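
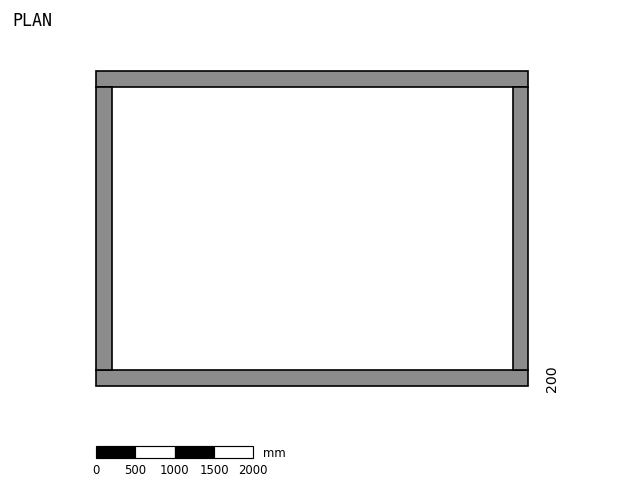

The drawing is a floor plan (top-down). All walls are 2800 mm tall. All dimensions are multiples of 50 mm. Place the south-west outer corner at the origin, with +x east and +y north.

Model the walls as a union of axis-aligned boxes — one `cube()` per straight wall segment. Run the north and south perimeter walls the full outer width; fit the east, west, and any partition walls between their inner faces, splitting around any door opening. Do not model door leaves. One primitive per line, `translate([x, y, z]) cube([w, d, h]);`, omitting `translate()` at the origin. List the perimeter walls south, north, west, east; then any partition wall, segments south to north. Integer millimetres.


cube([5500, 200, 2800]);
translate([0, 3800, 0]) cube([5500, 200, 2800]);
translate([0, 200, 0]) cube([200, 3600, 2800]);
translate([5300, 200, 0]) cube([200, 3600, 2800]);


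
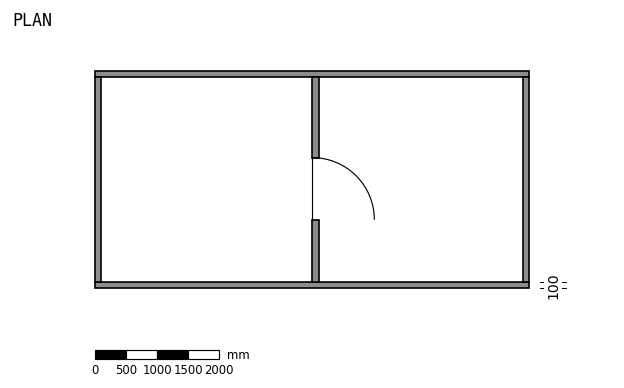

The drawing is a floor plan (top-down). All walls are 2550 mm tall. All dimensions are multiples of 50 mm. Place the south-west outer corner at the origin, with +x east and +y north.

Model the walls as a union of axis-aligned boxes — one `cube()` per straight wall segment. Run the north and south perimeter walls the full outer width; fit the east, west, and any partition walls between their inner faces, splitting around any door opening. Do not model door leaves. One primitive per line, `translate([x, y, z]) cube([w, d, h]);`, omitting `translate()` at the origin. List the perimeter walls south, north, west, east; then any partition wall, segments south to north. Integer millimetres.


cube([7000, 100, 2550]);
translate([0, 3400, 0]) cube([7000, 100, 2550]);
translate([0, 100, 0]) cube([100, 3300, 2550]);
translate([6900, 100, 0]) cube([100, 3300, 2550]);
translate([3500, 100, 0]) cube([100, 1000, 2550]);
translate([3500, 2100, 0]) cube([100, 1300, 2550]);


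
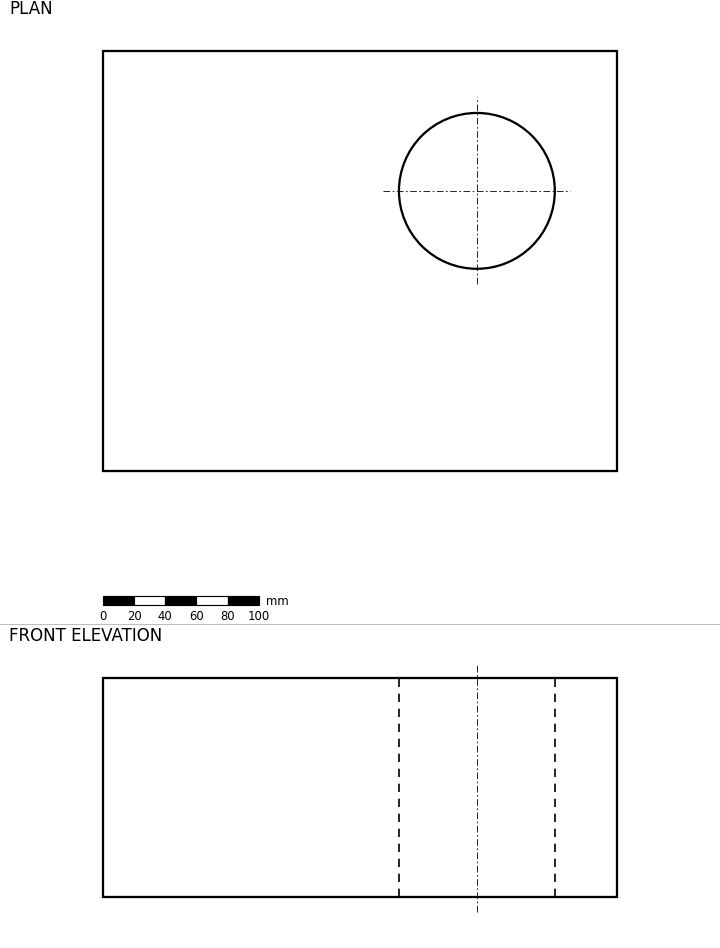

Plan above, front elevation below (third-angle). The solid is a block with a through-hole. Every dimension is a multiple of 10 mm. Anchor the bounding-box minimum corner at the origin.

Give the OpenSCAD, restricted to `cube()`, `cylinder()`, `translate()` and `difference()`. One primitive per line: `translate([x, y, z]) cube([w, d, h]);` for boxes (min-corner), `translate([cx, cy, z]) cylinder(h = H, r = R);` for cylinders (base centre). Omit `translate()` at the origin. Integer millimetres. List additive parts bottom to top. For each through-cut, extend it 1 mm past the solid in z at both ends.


difference() {
  cube([330, 270, 140]);
  translate([240, 180, -1]) cylinder(h = 142, r = 50);
}


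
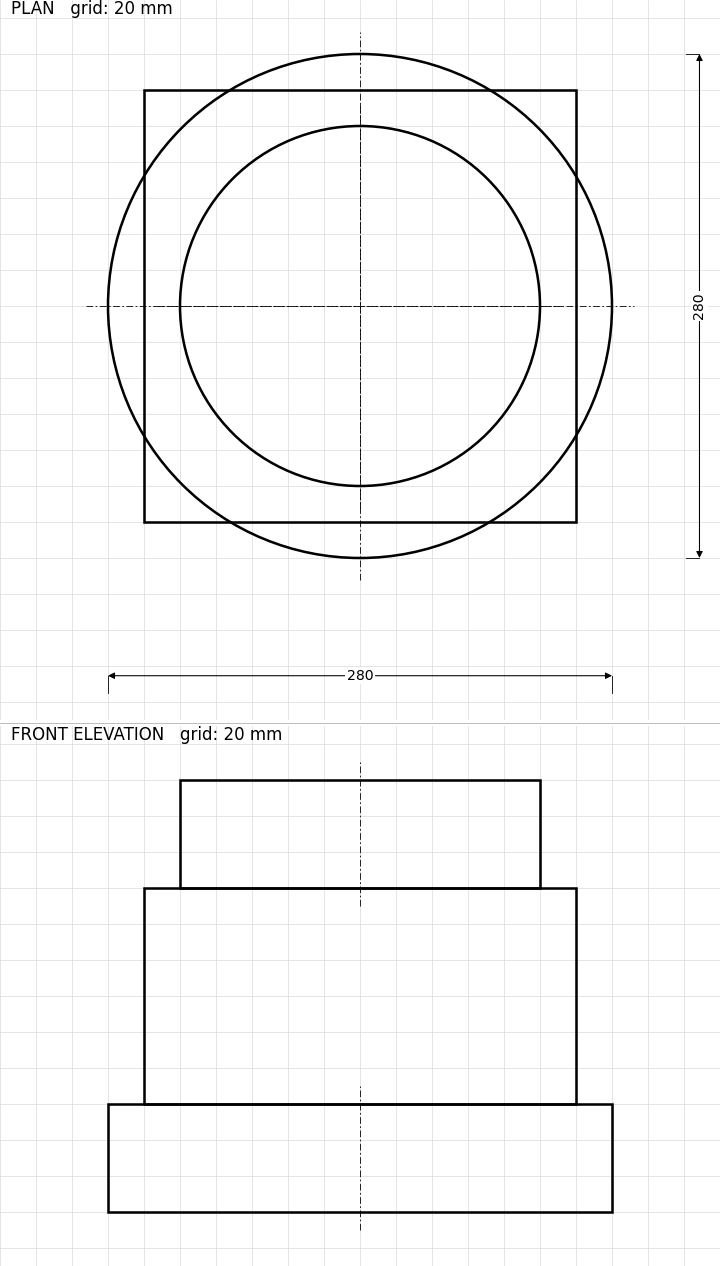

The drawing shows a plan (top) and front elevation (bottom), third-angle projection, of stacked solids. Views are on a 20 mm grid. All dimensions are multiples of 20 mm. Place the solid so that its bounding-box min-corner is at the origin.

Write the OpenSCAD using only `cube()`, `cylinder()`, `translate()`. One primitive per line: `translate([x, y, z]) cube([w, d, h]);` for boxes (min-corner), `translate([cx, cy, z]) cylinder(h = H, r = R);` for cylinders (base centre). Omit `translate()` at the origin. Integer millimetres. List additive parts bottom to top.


translate([140, 140, 0]) cylinder(h = 60, r = 140);
translate([20, 20, 60]) cube([240, 240, 120]);
translate([140, 140, 180]) cylinder(h = 60, r = 100);


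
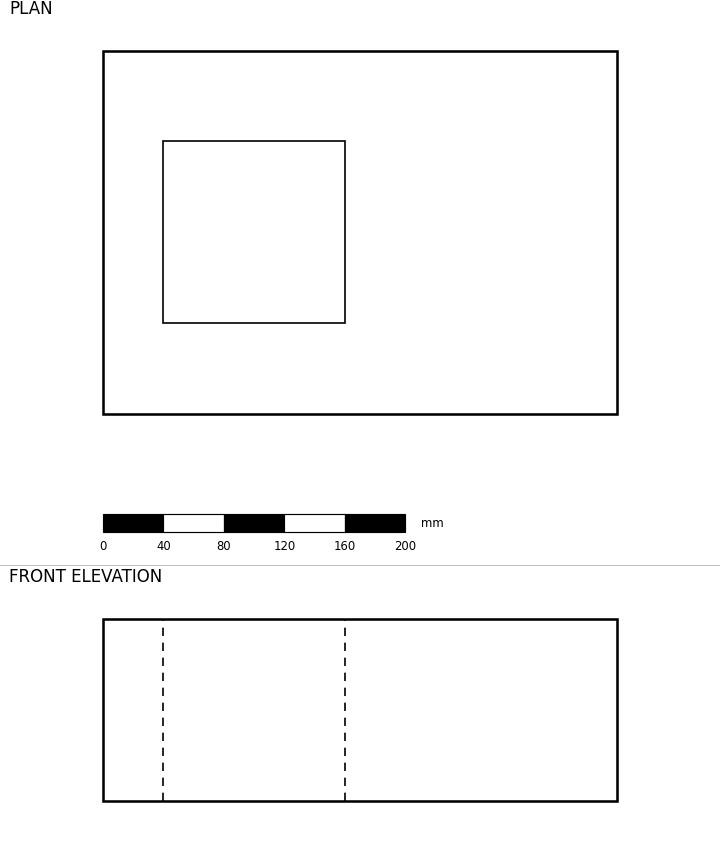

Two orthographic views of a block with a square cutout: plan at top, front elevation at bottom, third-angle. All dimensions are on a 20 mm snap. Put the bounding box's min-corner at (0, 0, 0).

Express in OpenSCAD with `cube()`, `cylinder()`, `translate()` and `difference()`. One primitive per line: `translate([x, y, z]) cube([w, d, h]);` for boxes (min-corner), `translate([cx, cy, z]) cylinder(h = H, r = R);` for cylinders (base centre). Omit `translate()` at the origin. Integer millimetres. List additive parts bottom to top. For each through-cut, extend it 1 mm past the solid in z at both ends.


difference() {
  cube([340, 240, 120]);
  translate([40, 60, -1]) cube([120, 120, 122]);
}


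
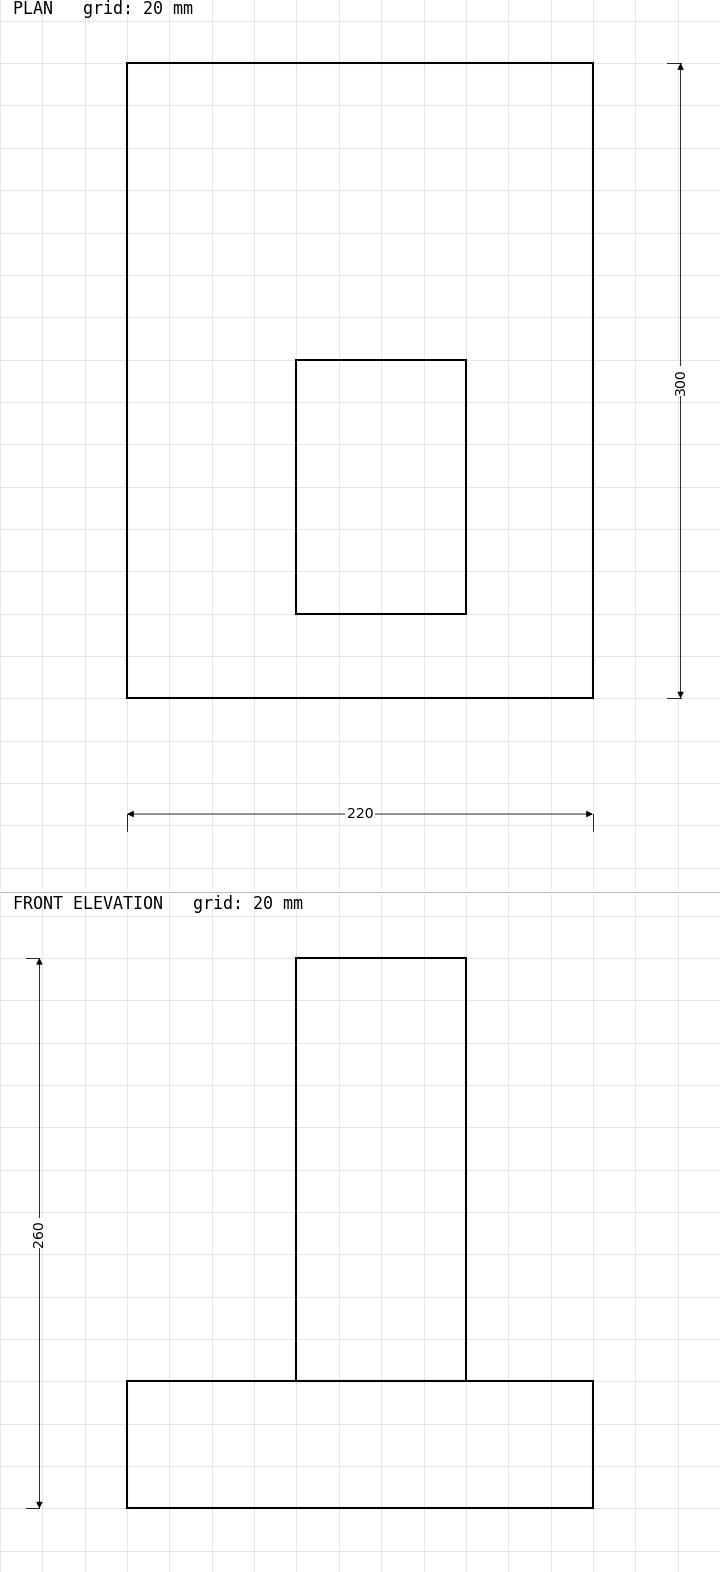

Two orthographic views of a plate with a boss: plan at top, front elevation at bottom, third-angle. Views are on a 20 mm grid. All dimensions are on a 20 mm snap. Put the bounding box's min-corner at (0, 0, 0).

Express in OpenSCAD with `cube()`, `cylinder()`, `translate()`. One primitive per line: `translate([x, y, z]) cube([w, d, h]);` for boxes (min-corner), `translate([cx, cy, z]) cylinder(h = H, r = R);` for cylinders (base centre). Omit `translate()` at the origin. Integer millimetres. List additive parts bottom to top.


cube([220, 300, 60]);
translate([80, 40, 60]) cube([80, 120, 200]);


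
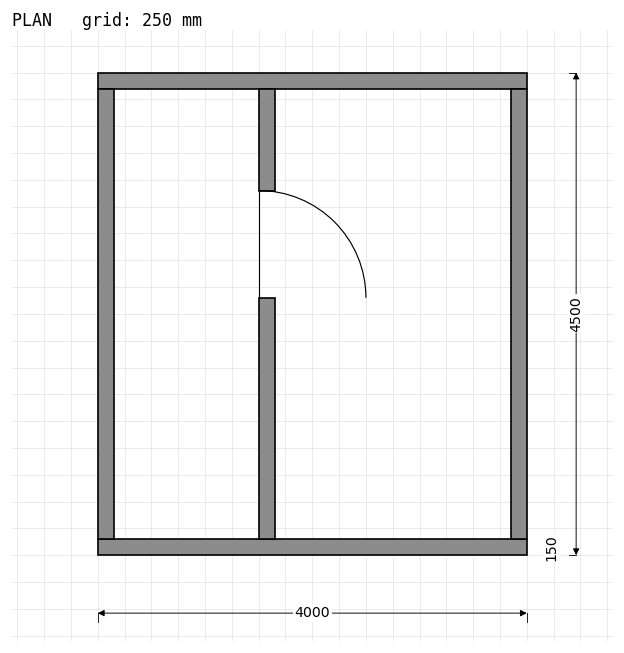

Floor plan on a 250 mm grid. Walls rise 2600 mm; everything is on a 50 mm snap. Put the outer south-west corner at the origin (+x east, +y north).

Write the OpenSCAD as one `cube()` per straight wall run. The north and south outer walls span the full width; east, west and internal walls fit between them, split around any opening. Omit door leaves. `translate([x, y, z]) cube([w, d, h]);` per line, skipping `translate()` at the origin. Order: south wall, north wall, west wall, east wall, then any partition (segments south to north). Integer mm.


cube([4000, 150, 2600]);
translate([0, 4350, 0]) cube([4000, 150, 2600]);
translate([0, 150, 0]) cube([150, 4200, 2600]);
translate([3850, 150, 0]) cube([150, 4200, 2600]);
translate([1500, 150, 0]) cube([150, 2250, 2600]);
translate([1500, 3400, 0]) cube([150, 950, 2600]);


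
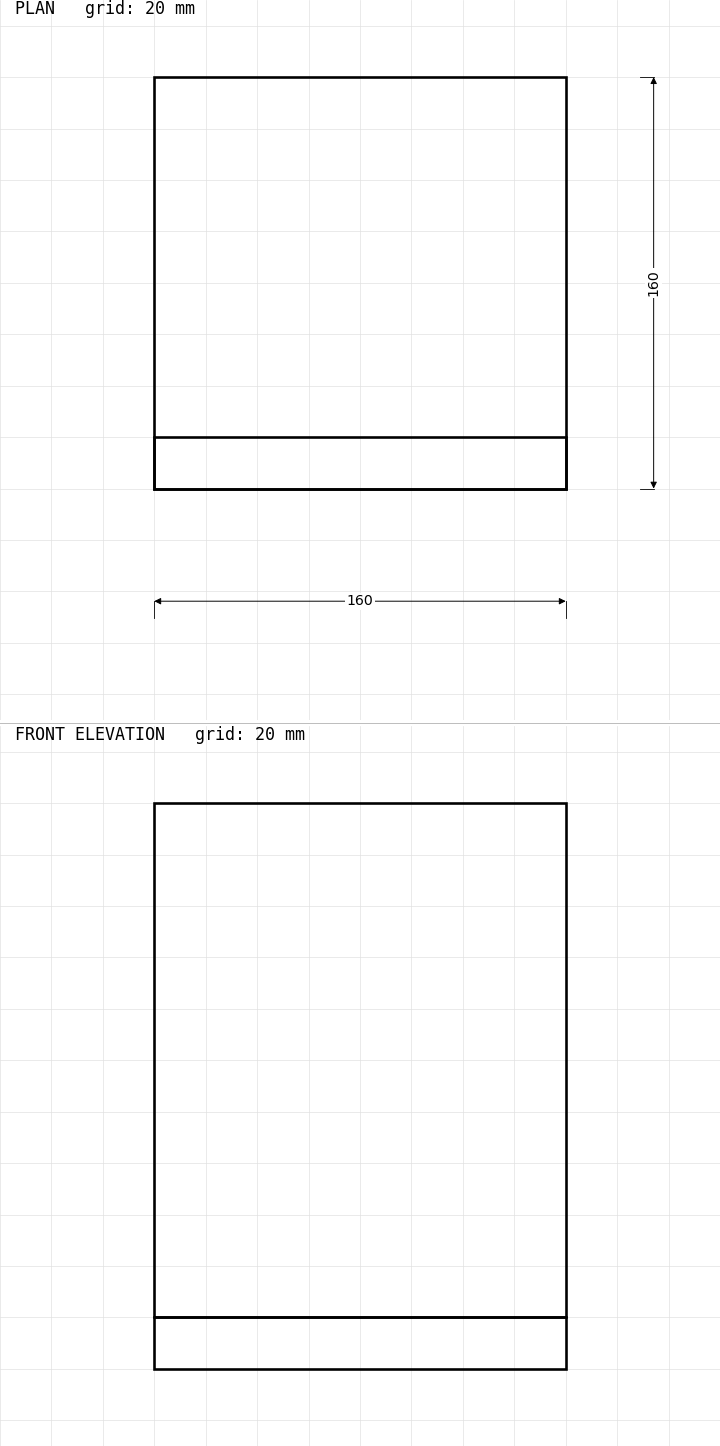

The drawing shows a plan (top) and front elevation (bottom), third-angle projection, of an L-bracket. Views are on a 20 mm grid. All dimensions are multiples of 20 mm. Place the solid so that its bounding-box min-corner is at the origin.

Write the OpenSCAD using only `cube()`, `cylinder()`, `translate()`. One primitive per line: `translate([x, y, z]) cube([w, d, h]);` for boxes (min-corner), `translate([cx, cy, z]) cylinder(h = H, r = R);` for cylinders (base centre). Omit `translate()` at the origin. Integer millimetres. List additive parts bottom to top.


cube([160, 160, 20]);
translate([0, 0, 20]) cube([160, 20, 200]);


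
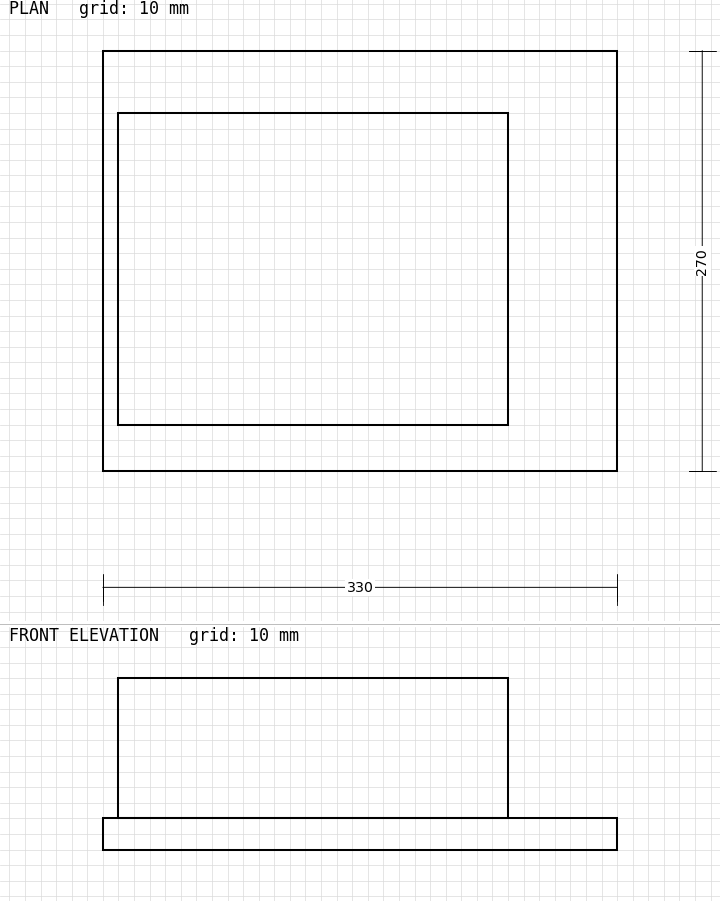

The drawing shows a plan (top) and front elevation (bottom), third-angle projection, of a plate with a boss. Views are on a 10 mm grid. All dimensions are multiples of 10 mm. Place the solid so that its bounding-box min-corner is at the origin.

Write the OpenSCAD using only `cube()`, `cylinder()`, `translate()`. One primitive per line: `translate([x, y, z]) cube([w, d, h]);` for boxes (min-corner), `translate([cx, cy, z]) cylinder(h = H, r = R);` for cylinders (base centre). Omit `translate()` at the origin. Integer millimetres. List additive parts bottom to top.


cube([330, 270, 20]);
translate([10, 30, 20]) cube([250, 200, 90]);


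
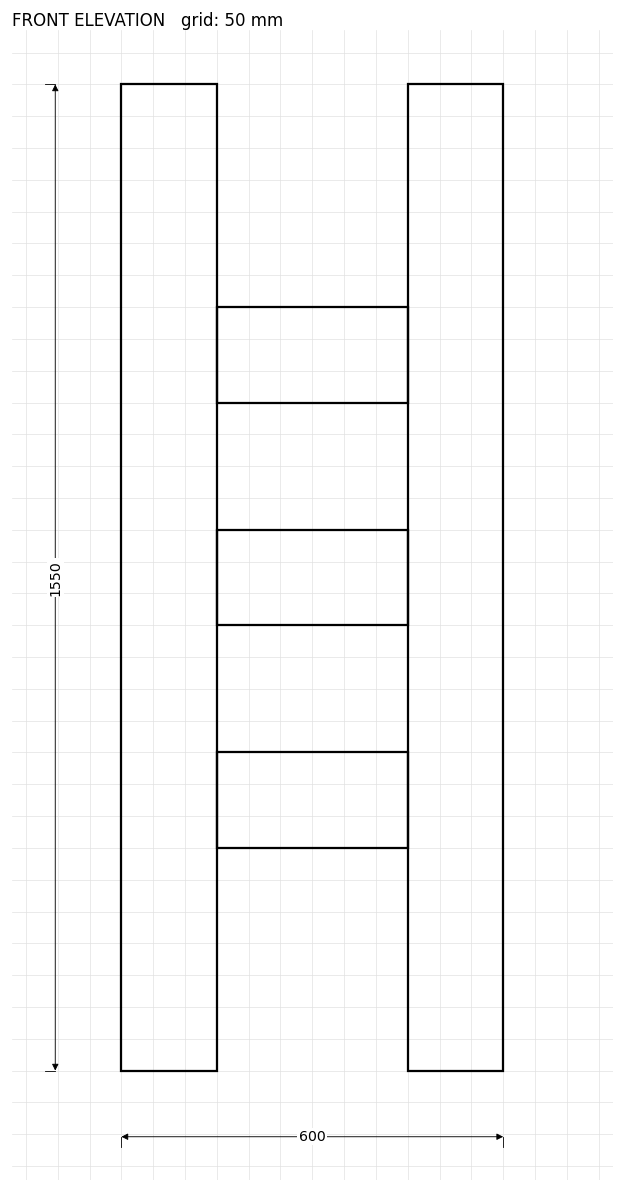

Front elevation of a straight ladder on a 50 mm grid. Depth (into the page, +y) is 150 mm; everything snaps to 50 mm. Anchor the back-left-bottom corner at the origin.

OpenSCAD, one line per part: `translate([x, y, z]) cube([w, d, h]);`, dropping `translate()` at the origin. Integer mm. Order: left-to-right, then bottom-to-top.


cube([150, 150, 1550]);
translate([150, 0, 350]) cube([300, 150, 150]);
translate([150, 0, 700]) cube([300, 150, 150]);
translate([150, 0, 1050]) cube([300, 150, 150]);
translate([450, 0, 0]) cube([150, 150, 1550]);


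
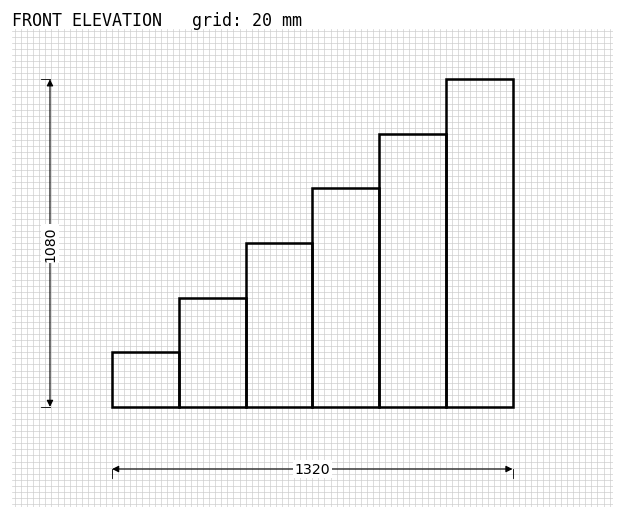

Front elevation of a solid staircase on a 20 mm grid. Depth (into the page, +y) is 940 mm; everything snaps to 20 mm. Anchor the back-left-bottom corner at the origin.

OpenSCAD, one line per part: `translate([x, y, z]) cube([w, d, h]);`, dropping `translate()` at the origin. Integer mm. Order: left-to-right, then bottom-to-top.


cube([220, 940, 180]);
translate([220, 0, 0]) cube([220, 940, 360]);
translate([440, 0, 0]) cube([220, 940, 540]);
translate([660, 0, 0]) cube([220, 940, 720]);
translate([880, 0, 0]) cube([220, 940, 900]);
translate([1100, 0, 0]) cube([220, 940, 1080]);


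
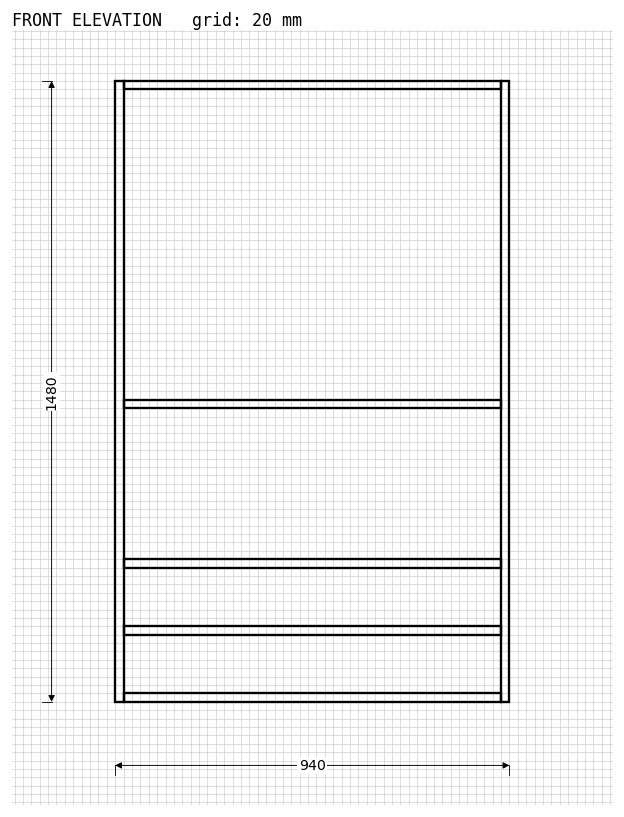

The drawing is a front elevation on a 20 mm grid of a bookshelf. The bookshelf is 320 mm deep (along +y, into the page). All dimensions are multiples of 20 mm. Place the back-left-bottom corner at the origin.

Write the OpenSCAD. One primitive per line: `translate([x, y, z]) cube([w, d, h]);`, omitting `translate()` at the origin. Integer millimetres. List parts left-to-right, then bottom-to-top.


cube([20, 320, 1480]);
translate([20, 0, 0]) cube([900, 320, 20]);
translate([20, 0, 160]) cube([900, 320, 20]);
translate([20, 0, 320]) cube([900, 320, 20]);
translate([20, 0, 700]) cube([900, 320, 20]);
translate([20, 0, 1460]) cube([900, 320, 20]);
translate([920, 0, 0]) cube([20, 320, 1480]);


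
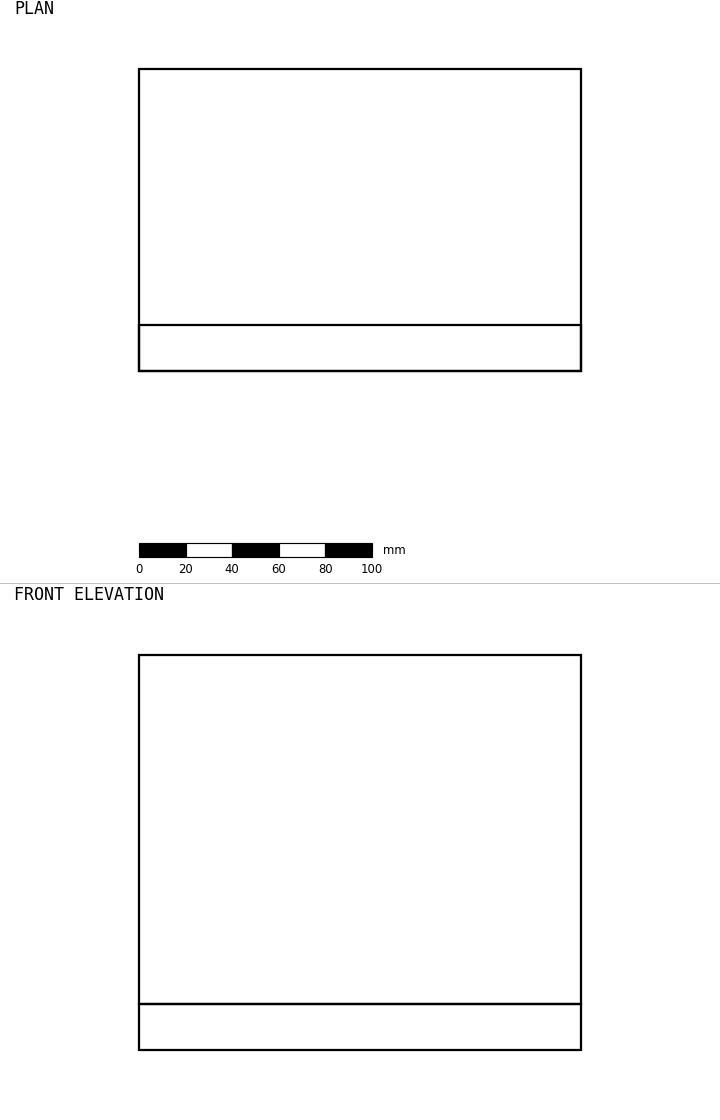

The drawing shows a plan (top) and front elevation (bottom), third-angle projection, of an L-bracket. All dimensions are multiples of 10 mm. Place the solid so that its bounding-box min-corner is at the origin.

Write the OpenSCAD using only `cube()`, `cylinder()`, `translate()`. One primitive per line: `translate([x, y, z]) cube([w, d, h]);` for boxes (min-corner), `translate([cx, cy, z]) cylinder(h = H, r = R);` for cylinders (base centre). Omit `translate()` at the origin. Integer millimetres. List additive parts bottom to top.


cube([190, 130, 20]);
translate([0, 0, 20]) cube([190, 20, 150]);


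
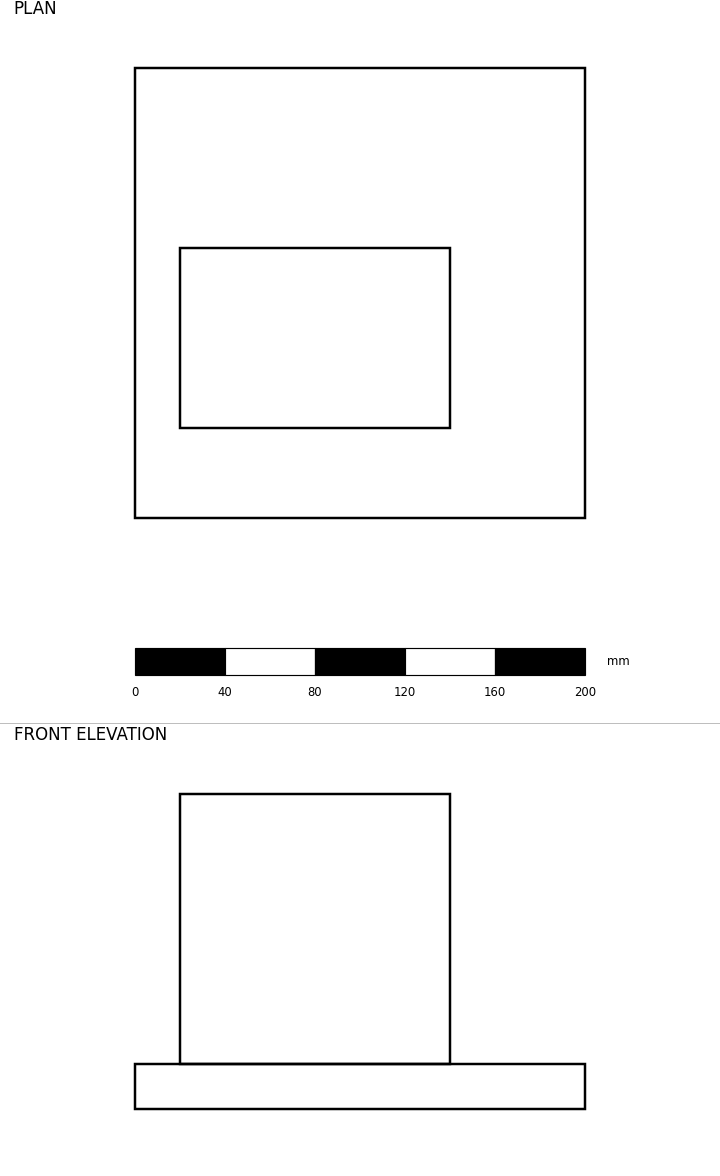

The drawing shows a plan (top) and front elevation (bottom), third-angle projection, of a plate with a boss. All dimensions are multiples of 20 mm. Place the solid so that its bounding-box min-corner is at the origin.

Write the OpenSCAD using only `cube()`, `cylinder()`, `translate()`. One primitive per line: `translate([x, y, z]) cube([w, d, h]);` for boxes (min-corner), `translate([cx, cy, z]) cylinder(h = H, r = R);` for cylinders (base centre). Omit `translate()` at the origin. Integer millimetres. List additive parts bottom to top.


cube([200, 200, 20]);
translate([20, 40, 20]) cube([120, 80, 120]);


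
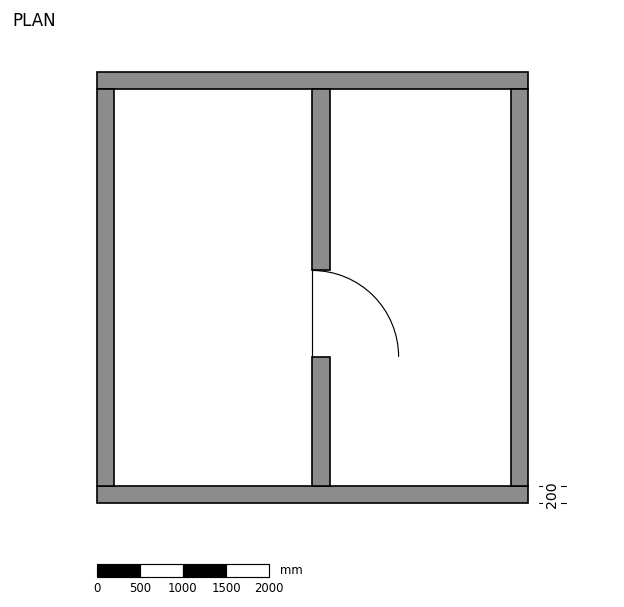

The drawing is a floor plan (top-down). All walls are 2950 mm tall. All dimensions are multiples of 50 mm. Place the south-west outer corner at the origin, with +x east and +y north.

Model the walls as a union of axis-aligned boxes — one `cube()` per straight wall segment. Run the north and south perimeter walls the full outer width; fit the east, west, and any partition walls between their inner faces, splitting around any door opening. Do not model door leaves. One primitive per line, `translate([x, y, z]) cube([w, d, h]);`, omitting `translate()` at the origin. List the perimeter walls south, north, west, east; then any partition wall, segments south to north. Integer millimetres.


cube([5000, 200, 2950]);
translate([0, 4800, 0]) cube([5000, 200, 2950]);
translate([0, 200, 0]) cube([200, 4600, 2950]);
translate([4800, 200, 0]) cube([200, 4600, 2950]);
translate([2500, 200, 0]) cube([200, 1500, 2950]);
translate([2500, 2700, 0]) cube([200, 2100, 2950]);


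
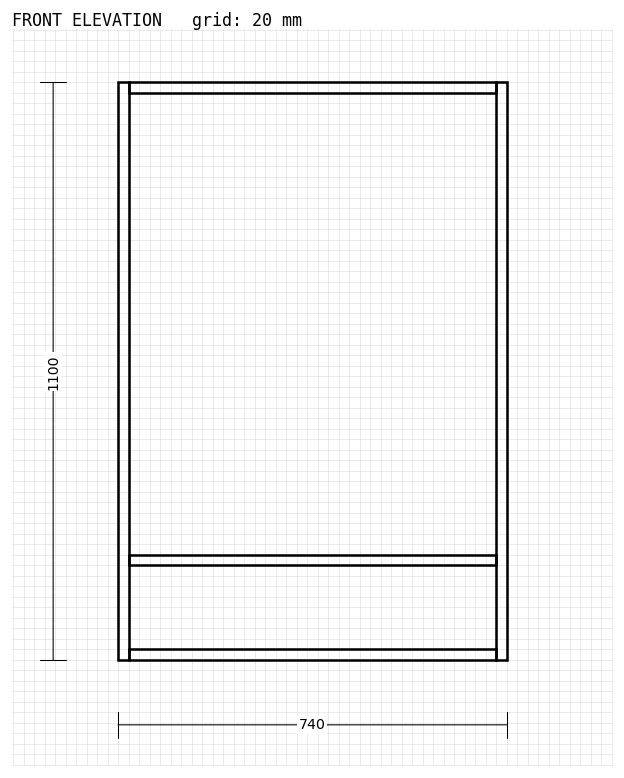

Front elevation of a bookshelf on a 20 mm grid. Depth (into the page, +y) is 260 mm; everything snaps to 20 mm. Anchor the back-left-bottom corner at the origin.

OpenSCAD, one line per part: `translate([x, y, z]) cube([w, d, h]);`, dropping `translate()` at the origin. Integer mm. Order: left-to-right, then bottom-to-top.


cube([20, 260, 1100]);
translate([20, 0, 0]) cube([700, 260, 20]);
translate([20, 0, 180]) cube([700, 260, 20]);
translate([20, 0, 1080]) cube([700, 260, 20]);
translate([720, 0, 0]) cube([20, 260, 1100]);


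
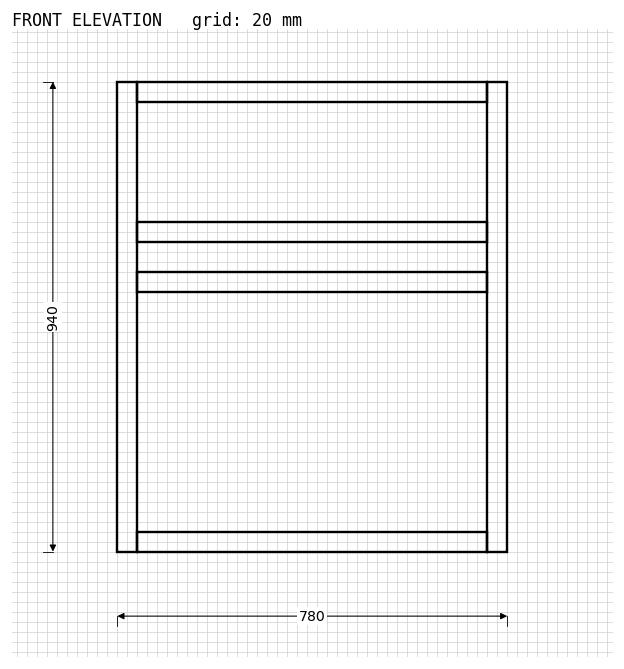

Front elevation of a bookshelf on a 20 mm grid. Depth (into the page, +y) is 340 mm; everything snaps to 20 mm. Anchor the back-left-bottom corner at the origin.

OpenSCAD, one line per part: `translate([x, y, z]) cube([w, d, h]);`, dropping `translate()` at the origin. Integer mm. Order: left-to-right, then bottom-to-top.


cube([40, 340, 940]);
translate([40, 0, 0]) cube([700, 340, 40]);
translate([40, 0, 520]) cube([700, 340, 40]);
translate([40, 0, 620]) cube([700, 340, 40]);
translate([40, 0, 900]) cube([700, 340, 40]);
translate([740, 0, 0]) cube([40, 340, 940]);


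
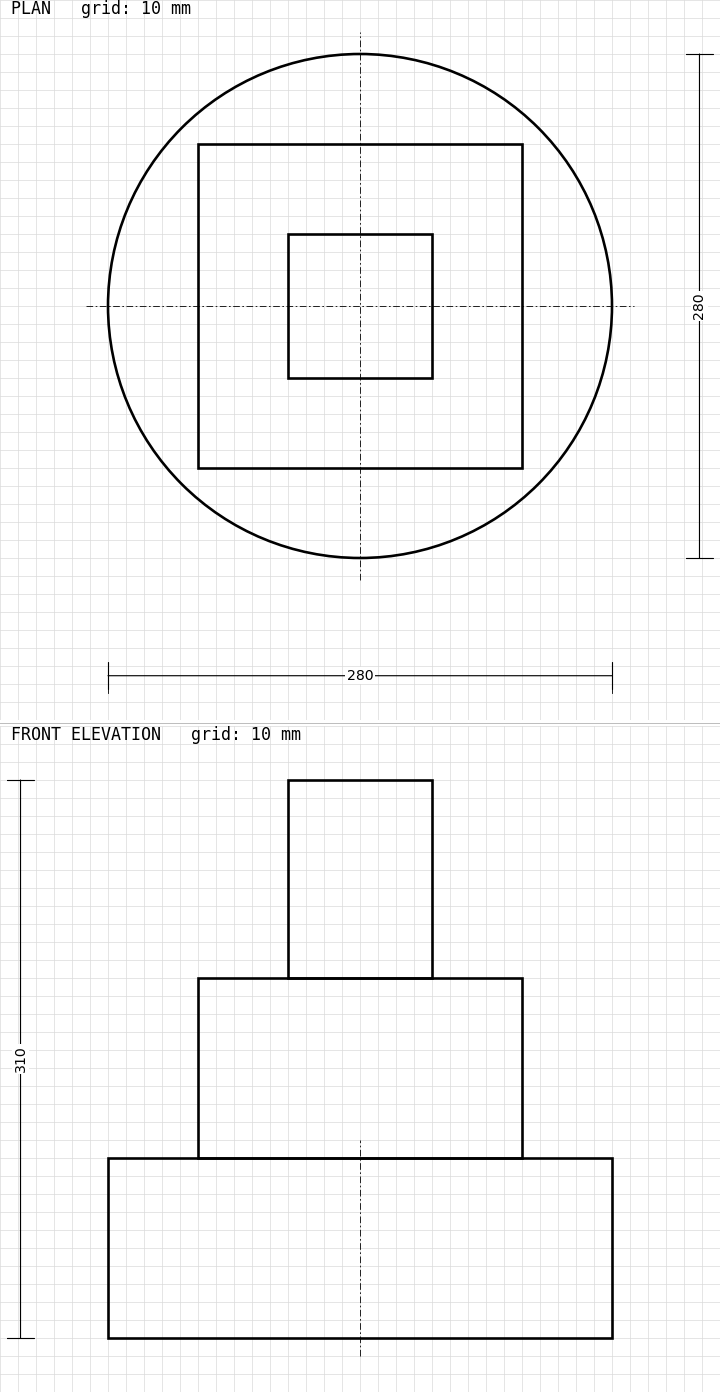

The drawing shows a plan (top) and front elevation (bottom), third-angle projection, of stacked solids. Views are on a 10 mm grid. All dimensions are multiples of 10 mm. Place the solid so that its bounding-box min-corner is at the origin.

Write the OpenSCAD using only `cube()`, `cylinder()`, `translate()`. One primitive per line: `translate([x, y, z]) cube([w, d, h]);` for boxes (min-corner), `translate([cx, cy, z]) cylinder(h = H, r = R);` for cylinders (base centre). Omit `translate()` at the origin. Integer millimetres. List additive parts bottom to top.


translate([140, 140, 0]) cylinder(h = 100, r = 140);
translate([50, 50, 100]) cube([180, 180, 100]);
translate([100, 100, 200]) cube([80, 80, 110]);


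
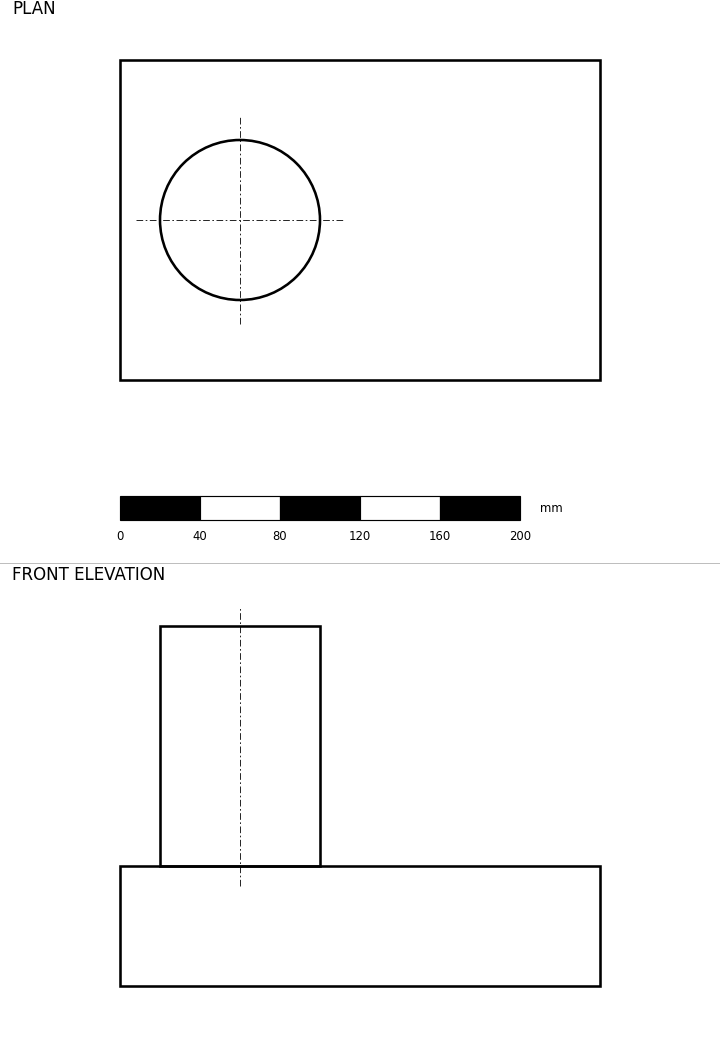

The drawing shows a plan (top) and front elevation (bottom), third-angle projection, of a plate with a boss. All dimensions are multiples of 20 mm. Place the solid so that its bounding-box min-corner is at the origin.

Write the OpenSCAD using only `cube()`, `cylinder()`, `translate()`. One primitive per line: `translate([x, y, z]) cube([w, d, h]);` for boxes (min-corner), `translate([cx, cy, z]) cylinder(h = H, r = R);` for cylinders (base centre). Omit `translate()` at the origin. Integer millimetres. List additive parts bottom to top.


cube([240, 160, 60]);
translate([60, 80, 60]) cylinder(h = 120, r = 40);


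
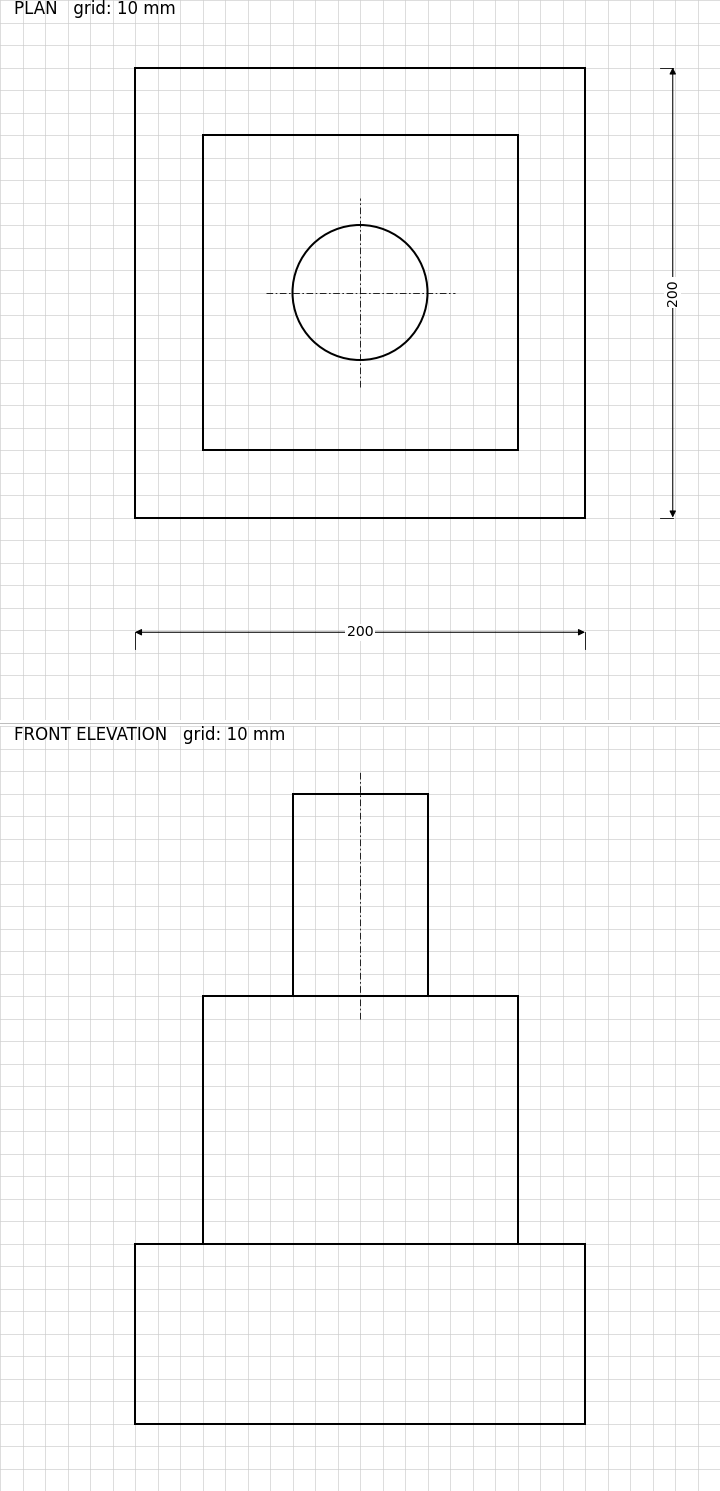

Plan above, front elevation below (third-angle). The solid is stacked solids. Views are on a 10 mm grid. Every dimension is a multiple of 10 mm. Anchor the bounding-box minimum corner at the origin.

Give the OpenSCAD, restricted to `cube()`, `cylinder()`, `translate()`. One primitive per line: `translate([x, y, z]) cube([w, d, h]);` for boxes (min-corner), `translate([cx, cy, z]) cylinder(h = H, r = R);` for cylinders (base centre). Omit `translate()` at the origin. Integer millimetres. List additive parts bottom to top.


cube([200, 200, 80]);
translate([30, 30, 80]) cube([140, 140, 110]);
translate([100, 100, 190]) cylinder(h = 90, r = 30);


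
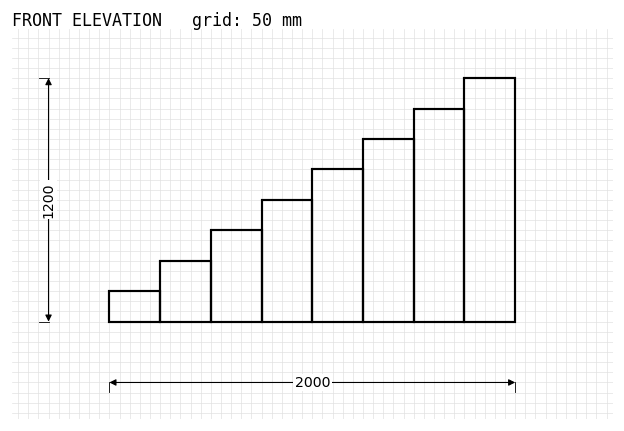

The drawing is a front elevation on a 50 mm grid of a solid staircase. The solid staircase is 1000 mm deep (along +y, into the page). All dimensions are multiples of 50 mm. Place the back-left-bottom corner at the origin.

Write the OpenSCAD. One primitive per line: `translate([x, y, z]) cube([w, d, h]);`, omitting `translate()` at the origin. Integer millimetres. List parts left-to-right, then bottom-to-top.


cube([250, 1000, 150]);
translate([250, 0, 0]) cube([250, 1000, 300]);
translate([500, 0, 0]) cube([250, 1000, 450]);
translate([750, 0, 0]) cube([250, 1000, 600]);
translate([1000, 0, 0]) cube([250, 1000, 750]);
translate([1250, 0, 0]) cube([250, 1000, 900]);
translate([1500, 0, 0]) cube([250, 1000, 1050]);
translate([1750, 0, 0]) cube([250, 1000, 1200]);


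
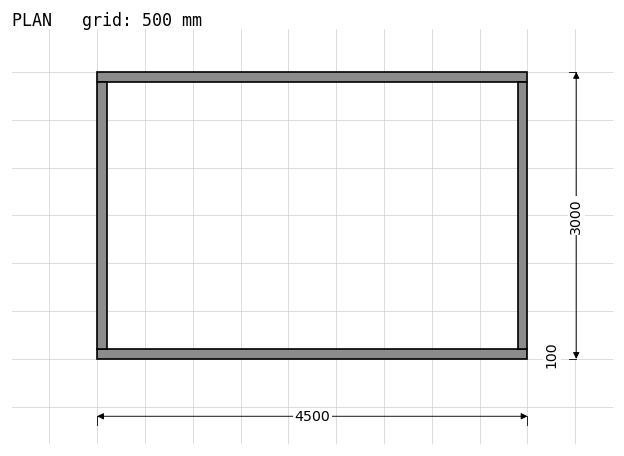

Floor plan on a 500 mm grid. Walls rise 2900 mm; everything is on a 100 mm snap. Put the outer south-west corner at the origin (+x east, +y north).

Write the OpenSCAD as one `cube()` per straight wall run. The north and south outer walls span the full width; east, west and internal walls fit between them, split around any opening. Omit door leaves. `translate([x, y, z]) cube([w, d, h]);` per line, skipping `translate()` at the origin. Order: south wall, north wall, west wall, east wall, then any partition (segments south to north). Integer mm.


cube([4500, 100, 2900]);
translate([0, 2900, 0]) cube([4500, 100, 2900]);
translate([0, 100, 0]) cube([100, 2800, 2900]);
translate([4400, 100, 0]) cube([100, 2800, 2900]);


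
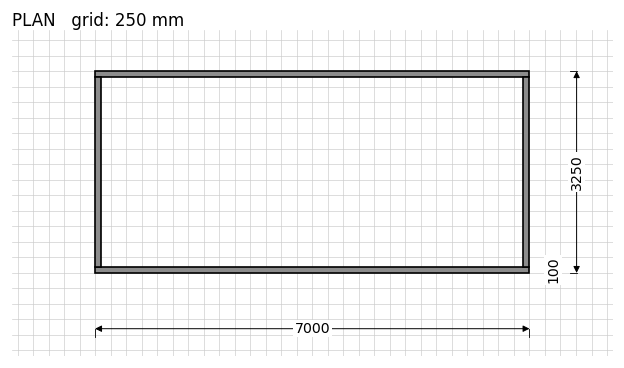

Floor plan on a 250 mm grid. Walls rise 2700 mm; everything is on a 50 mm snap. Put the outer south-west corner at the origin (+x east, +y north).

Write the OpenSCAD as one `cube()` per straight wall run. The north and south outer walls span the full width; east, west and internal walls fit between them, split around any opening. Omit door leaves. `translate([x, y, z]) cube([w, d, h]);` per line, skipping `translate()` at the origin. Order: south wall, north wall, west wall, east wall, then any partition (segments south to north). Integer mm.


cube([7000, 100, 2700]);
translate([0, 3150, 0]) cube([7000, 100, 2700]);
translate([0, 100, 0]) cube([100, 3050, 2700]);
translate([6900, 100, 0]) cube([100, 3050, 2700]);


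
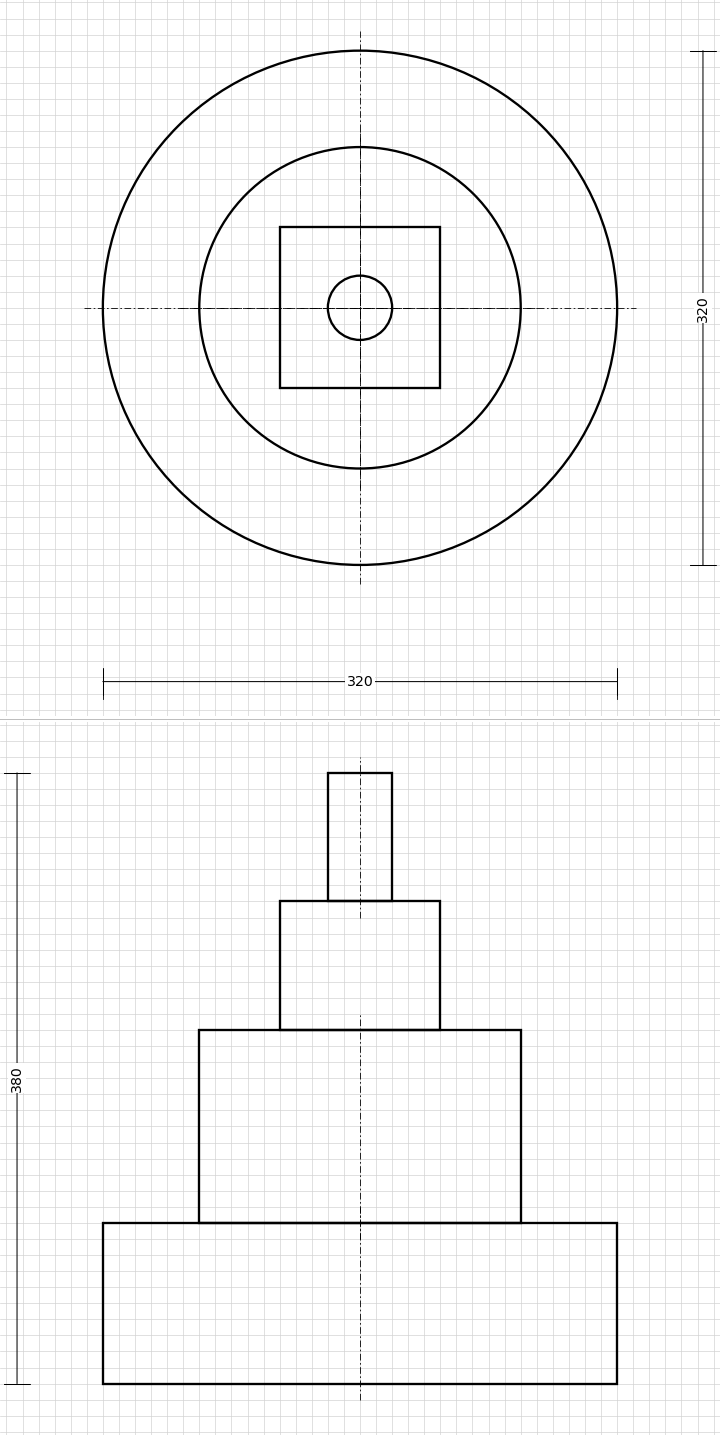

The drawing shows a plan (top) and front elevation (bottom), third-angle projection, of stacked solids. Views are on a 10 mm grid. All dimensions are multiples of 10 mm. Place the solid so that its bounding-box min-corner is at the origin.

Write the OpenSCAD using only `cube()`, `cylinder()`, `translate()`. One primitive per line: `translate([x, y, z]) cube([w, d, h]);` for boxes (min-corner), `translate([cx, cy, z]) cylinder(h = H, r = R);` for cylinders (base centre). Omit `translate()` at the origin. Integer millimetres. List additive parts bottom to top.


translate([160, 160, 0]) cylinder(h = 100, r = 160);
translate([160, 160, 100]) cylinder(h = 120, r = 100);
translate([110, 110, 220]) cube([100, 100, 80]);
translate([160, 160, 300]) cylinder(h = 80, r = 20);


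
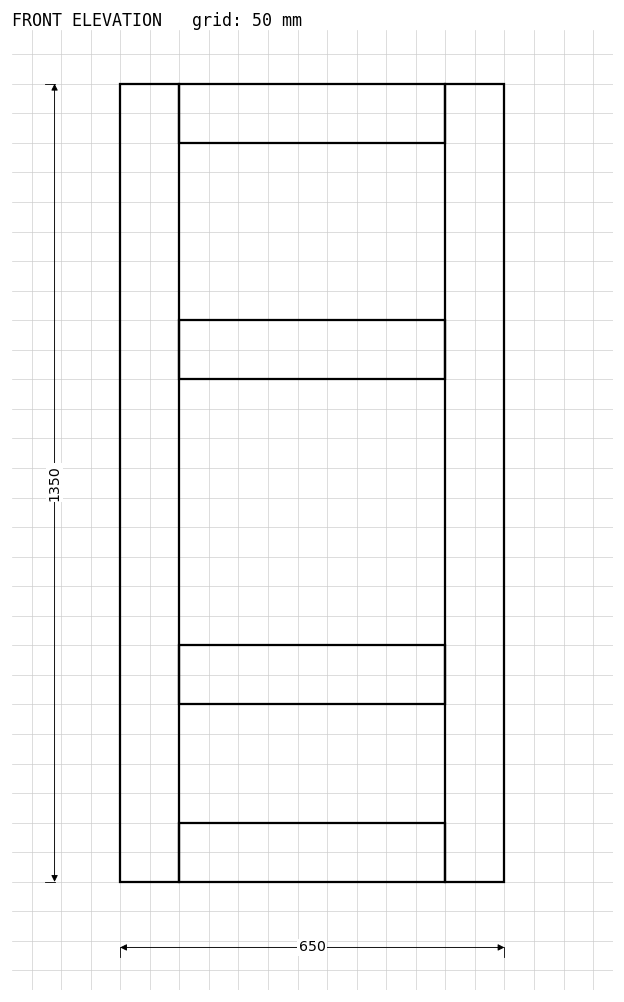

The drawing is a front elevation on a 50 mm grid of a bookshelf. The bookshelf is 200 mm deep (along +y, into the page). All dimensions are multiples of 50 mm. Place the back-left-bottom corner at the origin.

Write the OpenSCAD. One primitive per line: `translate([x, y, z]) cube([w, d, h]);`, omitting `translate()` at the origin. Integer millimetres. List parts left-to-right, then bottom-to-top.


cube([100, 200, 1350]);
translate([100, 0, 0]) cube([450, 200, 100]);
translate([100, 0, 300]) cube([450, 200, 100]);
translate([100, 0, 850]) cube([450, 200, 100]);
translate([100, 0, 1250]) cube([450, 200, 100]);
translate([550, 0, 0]) cube([100, 200, 1350]);


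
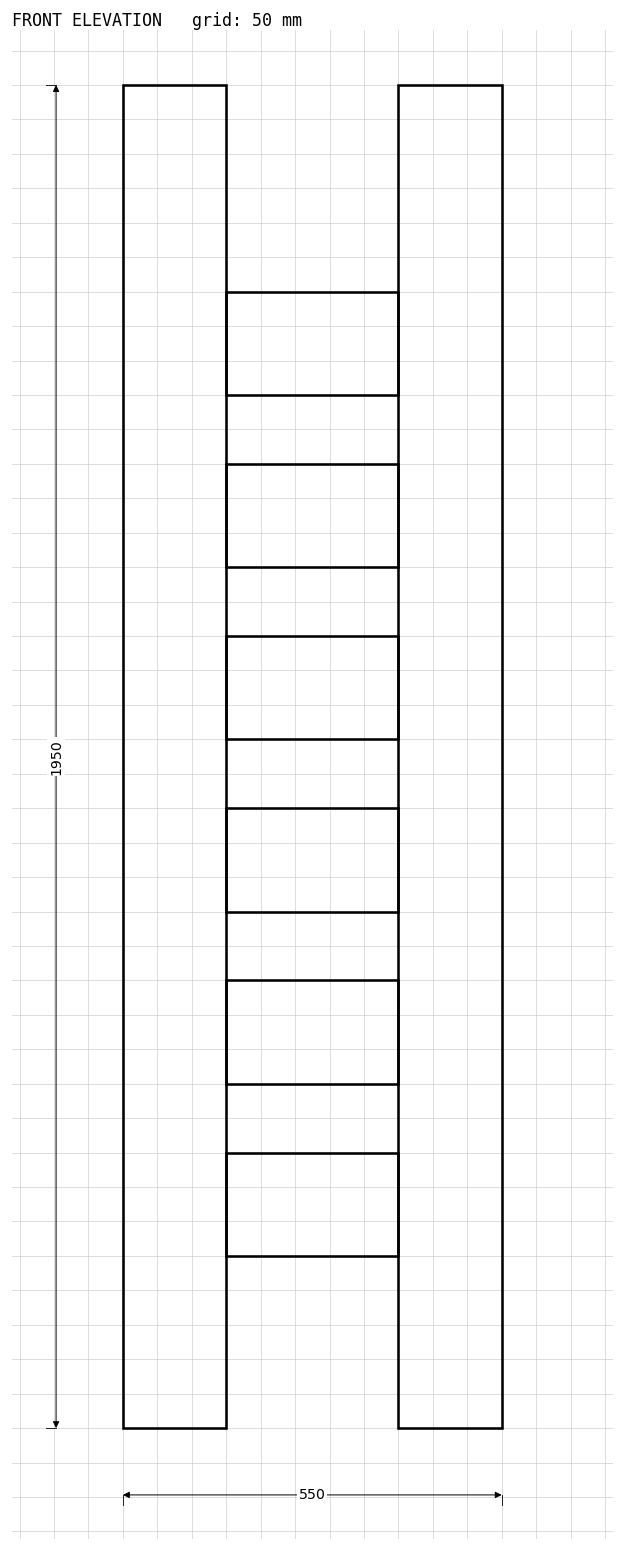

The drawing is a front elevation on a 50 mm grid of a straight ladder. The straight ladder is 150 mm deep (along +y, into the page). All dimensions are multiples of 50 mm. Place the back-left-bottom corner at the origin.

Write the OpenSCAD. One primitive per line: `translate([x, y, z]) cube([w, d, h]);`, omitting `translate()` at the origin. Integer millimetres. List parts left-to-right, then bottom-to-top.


cube([150, 150, 1950]);
translate([150, 0, 250]) cube([250, 150, 150]);
translate([150, 0, 500]) cube([250, 150, 150]);
translate([150, 0, 750]) cube([250, 150, 150]);
translate([150, 0, 1000]) cube([250, 150, 150]);
translate([150, 0, 1250]) cube([250, 150, 150]);
translate([150, 0, 1500]) cube([250, 150, 150]);
translate([400, 0, 0]) cube([150, 150, 1950]);


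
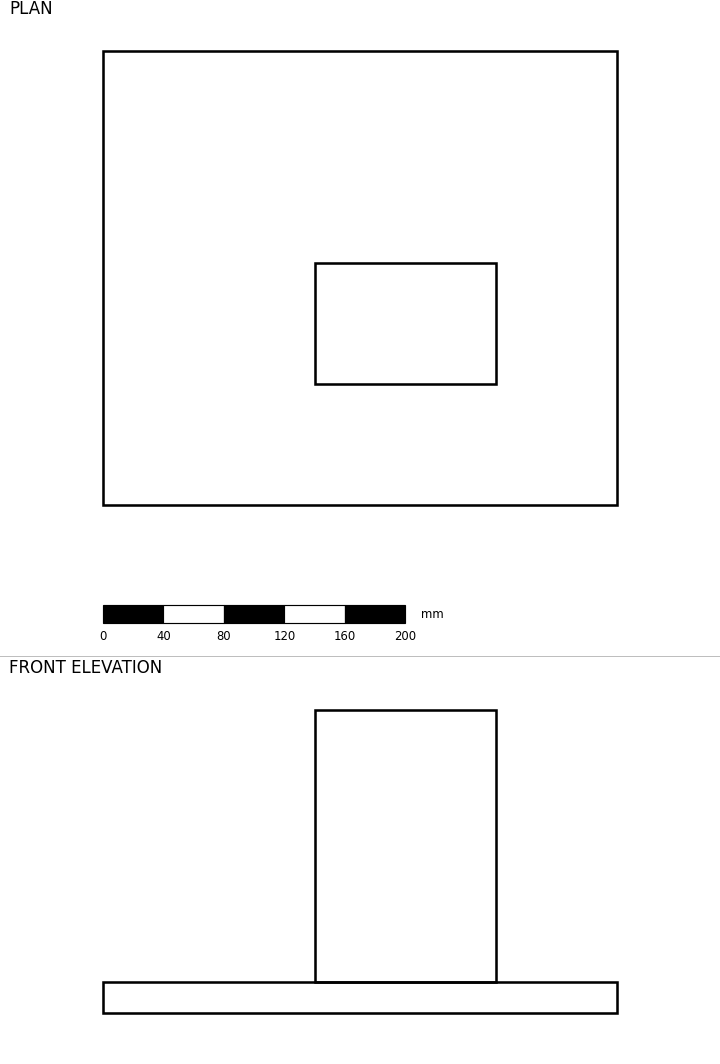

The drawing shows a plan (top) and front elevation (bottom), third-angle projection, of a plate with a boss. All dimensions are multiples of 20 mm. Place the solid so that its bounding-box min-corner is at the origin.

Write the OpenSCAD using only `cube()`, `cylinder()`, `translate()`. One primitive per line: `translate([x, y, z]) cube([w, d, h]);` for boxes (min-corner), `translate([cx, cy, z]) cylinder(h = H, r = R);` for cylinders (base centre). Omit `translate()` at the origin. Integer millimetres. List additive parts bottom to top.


cube([340, 300, 20]);
translate([140, 80, 20]) cube([120, 80, 180]);


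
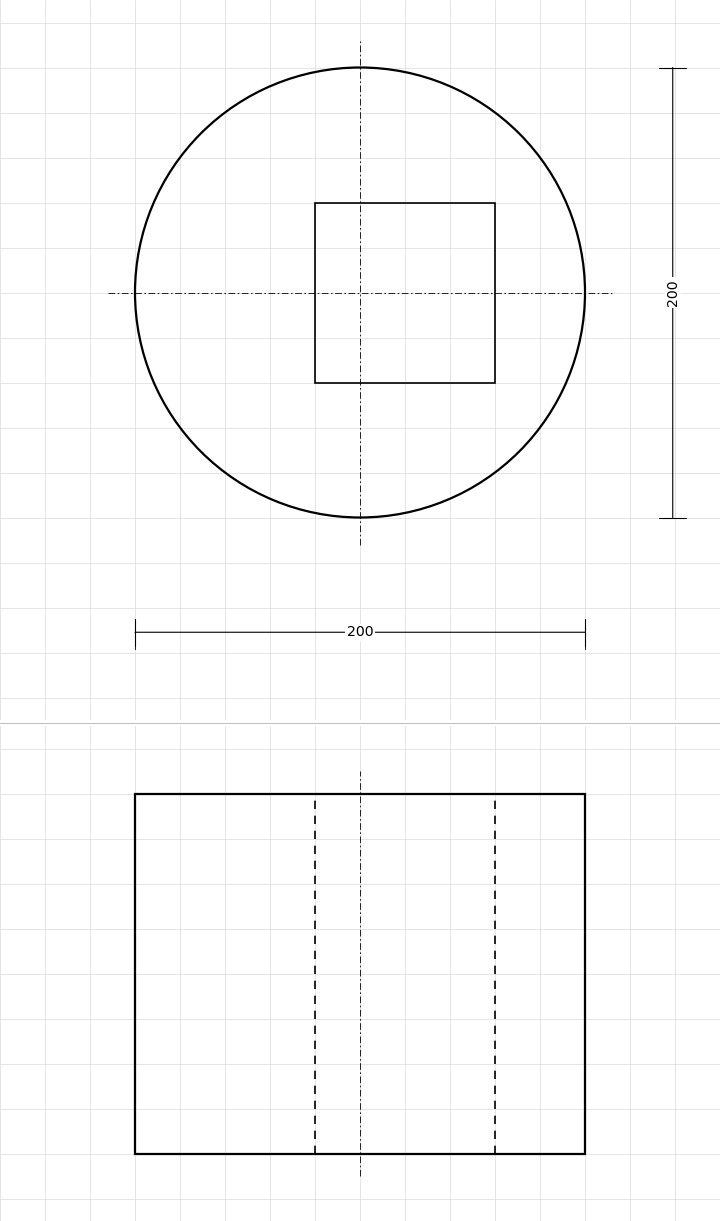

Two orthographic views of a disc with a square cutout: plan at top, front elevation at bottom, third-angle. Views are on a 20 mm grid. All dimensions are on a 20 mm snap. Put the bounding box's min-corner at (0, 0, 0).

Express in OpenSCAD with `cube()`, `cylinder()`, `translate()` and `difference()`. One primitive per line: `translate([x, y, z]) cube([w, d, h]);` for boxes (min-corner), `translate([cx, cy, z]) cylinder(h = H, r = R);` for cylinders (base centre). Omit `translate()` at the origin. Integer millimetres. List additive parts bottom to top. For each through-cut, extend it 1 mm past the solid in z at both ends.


difference() {
  translate([100, 100, 0]) cylinder(h = 160, r = 100);
  translate([80, 60, -1]) cube([80, 80, 162]);
}


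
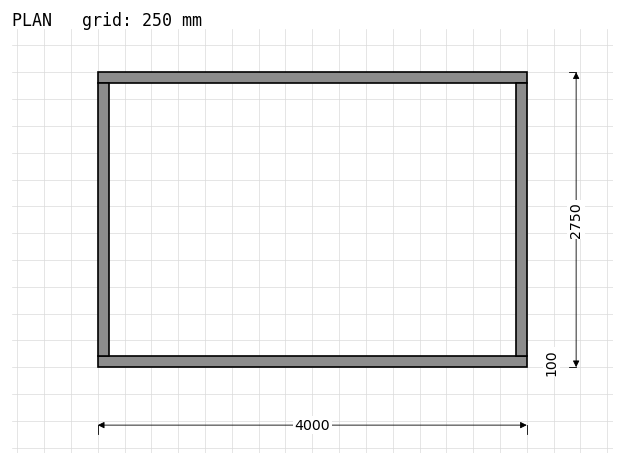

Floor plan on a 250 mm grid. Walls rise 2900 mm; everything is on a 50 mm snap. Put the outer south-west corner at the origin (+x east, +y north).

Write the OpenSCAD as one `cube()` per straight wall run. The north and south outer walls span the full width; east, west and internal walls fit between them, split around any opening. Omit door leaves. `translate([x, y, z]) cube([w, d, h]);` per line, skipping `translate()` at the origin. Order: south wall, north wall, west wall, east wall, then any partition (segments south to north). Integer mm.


cube([4000, 100, 2900]);
translate([0, 2650, 0]) cube([4000, 100, 2900]);
translate([0, 100, 0]) cube([100, 2550, 2900]);
translate([3900, 100, 0]) cube([100, 2550, 2900]);


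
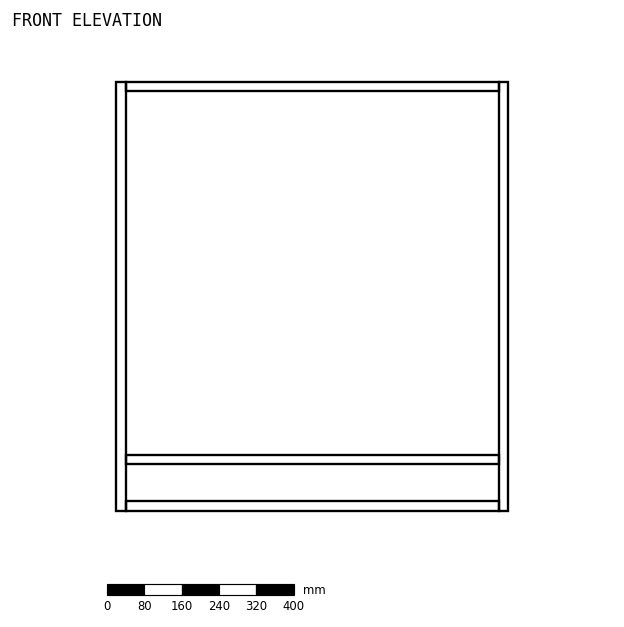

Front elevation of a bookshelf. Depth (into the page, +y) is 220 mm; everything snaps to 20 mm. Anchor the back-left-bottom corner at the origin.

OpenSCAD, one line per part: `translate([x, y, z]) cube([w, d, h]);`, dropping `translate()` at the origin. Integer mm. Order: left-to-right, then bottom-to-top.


cube([20, 220, 920]);
translate([20, 0, 0]) cube([800, 220, 20]);
translate([20, 0, 100]) cube([800, 220, 20]);
translate([20, 0, 900]) cube([800, 220, 20]);
translate([820, 0, 0]) cube([20, 220, 920]);


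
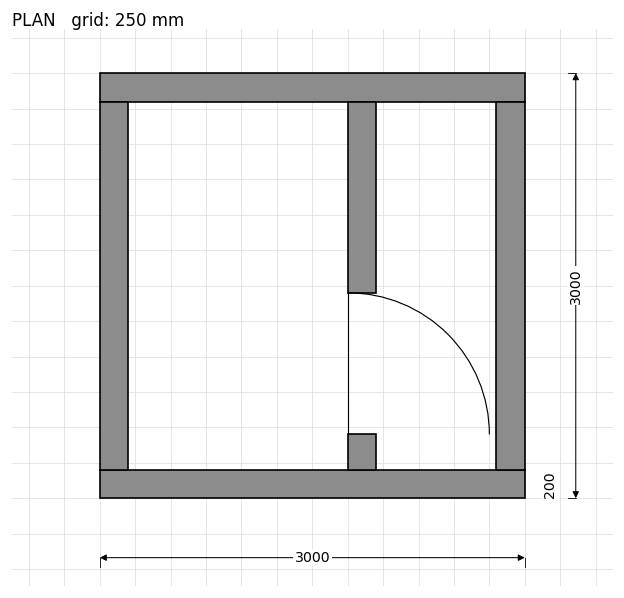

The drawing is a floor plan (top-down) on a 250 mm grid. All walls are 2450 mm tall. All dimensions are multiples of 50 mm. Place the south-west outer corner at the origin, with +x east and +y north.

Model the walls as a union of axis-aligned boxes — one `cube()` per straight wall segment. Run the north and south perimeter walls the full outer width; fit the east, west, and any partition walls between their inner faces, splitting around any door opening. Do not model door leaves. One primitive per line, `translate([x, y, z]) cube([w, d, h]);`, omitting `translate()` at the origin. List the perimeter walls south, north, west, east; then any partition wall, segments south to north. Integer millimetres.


cube([3000, 200, 2450]);
translate([0, 2800, 0]) cube([3000, 200, 2450]);
translate([0, 200, 0]) cube([200, 2600, 2450]);
translate([2800, 200, 0]) cube([200, 2600, 2450]);
translate([1750, 200, 0]) cube([200, 250, 2450]);
translate([1750, 1450, 0]) cube([200, 1350, 2450]);


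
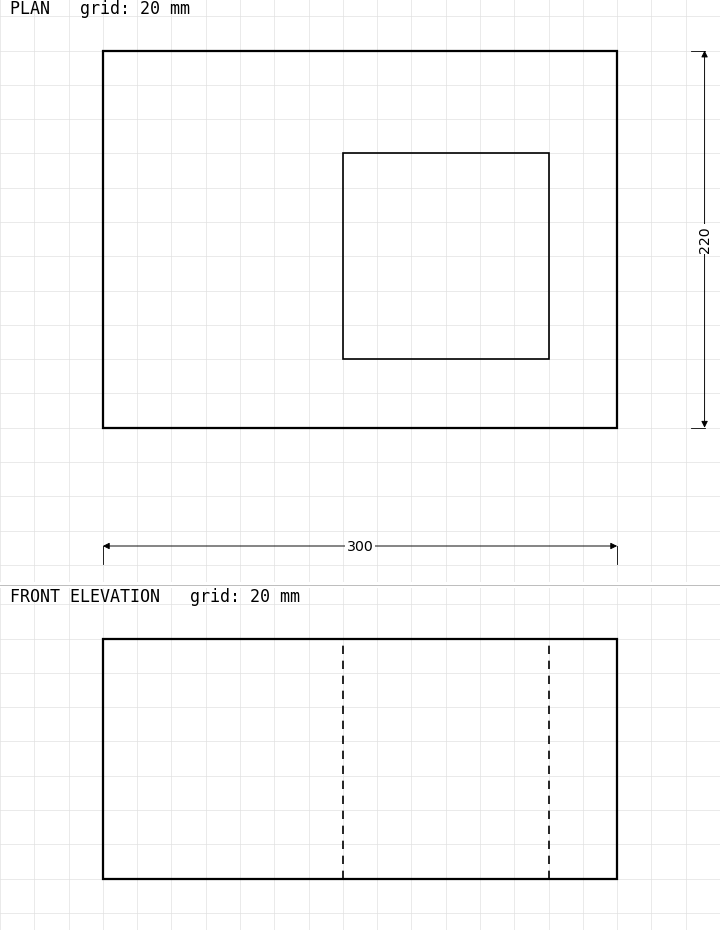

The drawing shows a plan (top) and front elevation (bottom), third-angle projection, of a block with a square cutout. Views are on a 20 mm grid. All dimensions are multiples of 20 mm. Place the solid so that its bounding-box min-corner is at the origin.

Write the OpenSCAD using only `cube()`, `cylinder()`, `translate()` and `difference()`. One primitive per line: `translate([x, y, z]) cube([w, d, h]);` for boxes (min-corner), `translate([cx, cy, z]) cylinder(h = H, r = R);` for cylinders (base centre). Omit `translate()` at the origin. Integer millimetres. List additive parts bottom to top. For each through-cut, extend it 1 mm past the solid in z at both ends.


difference() {
  cube([300, 220, 140]);
  translate([140, 40, -1]) cube([120, 120, 142]);
}


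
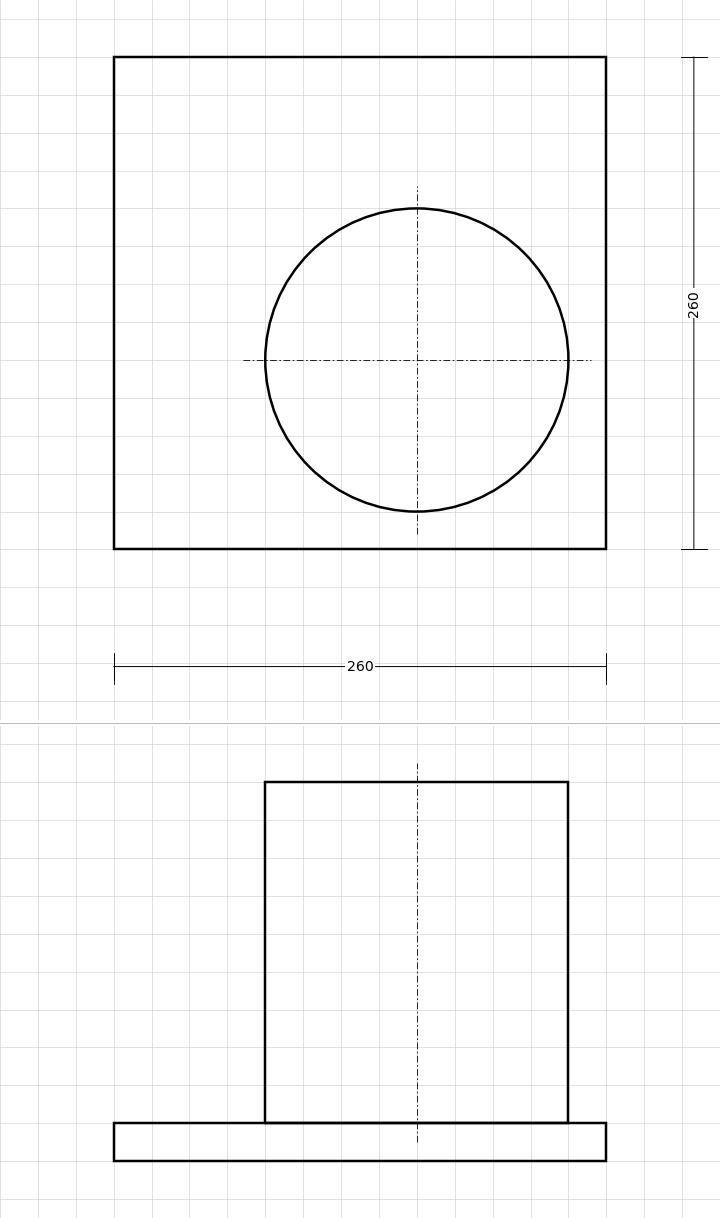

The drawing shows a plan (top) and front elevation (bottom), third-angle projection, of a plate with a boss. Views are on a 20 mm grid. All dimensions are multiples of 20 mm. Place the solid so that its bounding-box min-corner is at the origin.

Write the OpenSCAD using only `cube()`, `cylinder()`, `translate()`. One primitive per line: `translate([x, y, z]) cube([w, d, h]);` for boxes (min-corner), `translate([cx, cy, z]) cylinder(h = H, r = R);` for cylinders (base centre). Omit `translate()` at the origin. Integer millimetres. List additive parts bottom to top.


cube([260, 260, 20]);
translate([160, 100, 20]) cylinder(h = 180, r = 80);


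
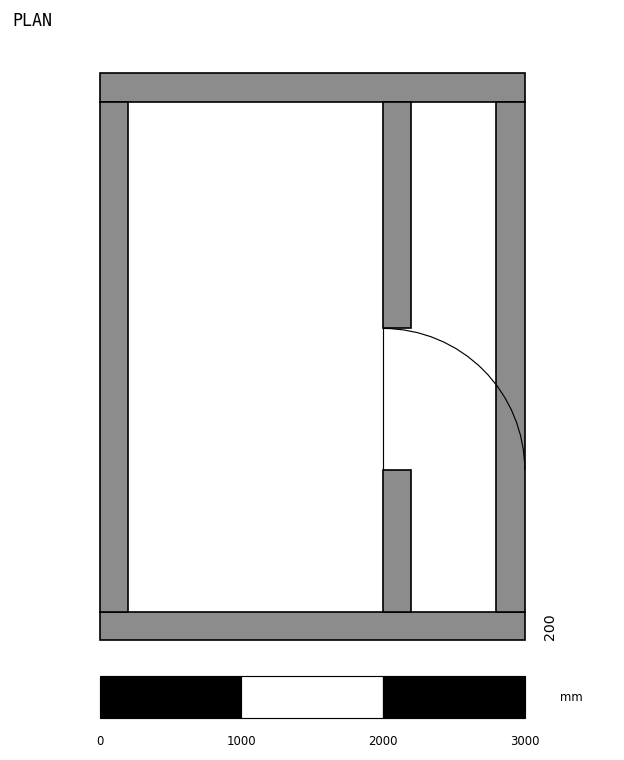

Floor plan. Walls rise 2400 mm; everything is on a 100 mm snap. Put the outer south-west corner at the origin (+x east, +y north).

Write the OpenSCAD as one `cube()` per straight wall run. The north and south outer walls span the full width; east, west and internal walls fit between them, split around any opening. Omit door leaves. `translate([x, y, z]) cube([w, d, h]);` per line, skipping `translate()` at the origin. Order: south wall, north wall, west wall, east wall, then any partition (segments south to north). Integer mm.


cube([3000, 200, 2400]);
translate([0, 3800, 0]) cube([3000, 200, 2400]);
translate([0, 200, 0]) cube([200, 3600, 2400]);
translate([2800, 200, 0]) cube([200, 3600, 2400]);
translate([2000, 200, 0]) cube([200, 1000, 2400]);
translate([2000, 2200, 0]) cube([200, 1600, 2400]);


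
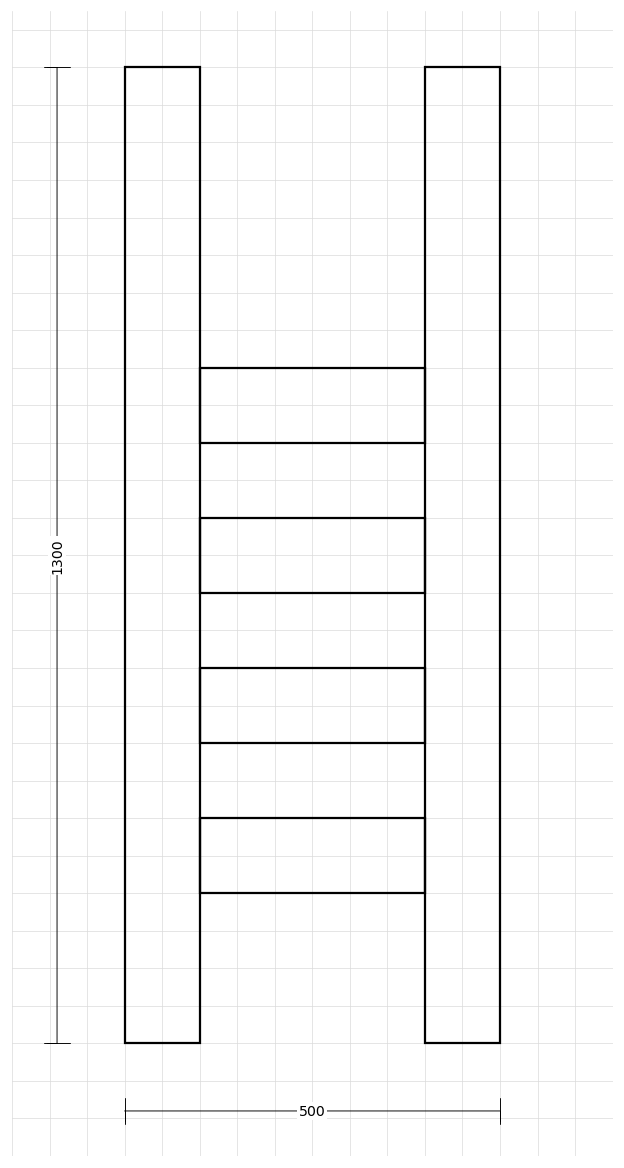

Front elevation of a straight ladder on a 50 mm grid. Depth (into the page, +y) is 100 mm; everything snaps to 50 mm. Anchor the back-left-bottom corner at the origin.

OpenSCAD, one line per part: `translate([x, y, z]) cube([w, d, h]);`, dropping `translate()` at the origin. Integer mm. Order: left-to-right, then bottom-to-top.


cube([100, 100, 1300]);
translate([100, 0, 200]) cube([300, 100, 100]);
translate([100, 0, 400]) cube([300, 100, 100]);
translate([100, 0, 600]) cube([300, 100, 100]);
translate([100, 0, 800]) cube([300, 100, 100]);
translate([400, 0, 0]) cube([100, 100, 1300]);
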